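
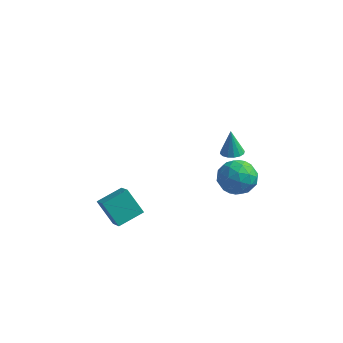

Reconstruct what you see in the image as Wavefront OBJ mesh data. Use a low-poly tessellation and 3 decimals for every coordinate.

v 1.537 0.734 -1.176
v 2.306 1.289 -1.721
v 2.734 0.271 0.041
v 3.503 0.826 -0.504
v 2.697 1.363 0.003
v 1.957 1.65 -0.75
v 3.083 -0.09 -0.93
v 2.343 0.197 -1.683
v 3.261 0.78 -1.569
v 3.022 1.678 -0.993
v 2.018 -0.118 -0.687
v 1.779 0.78 -0.111
v 1.816 1.052 -1.556
v 3.224 0.508 -0.124
v 2.75 0.824 0.173
v 3.202 1.15 -0.147
v 1.611 1.264 -0.985
v 2.063 1.59 -1.305
v 2.293 1.634 -0.292
v 2.977 -0.03 -0.375
v 3.429 0.296 -0.695
v 1.838 0.41 -1.533
v 2.29 0.736 -1.853
v 2.747 -0.074 -1.388
v 2.83 1.079 -1.787
v 3.534 0.807 -1.071
v 3.287 0.269 -1.322
v 2.852 0.437 -1.764
v 2.689 1.607 -1.448
v 3.393 1.335 -0.732
v 2.919 1.651 -0.435
v 2.484 1.819 -0.877
v 3.251 1.307 -1.359
v 1.647 0.225 -0.948
v 2.351 -0.047 -0.232
v 2.556 -0.259 -0.803
v 2.121 -0.091 -1.245
v 1.506 0.753 -0.609
v 2.21 0.481 0.107
v 2.188 1.123 0.084
v 1.753 1.291 -0.358
v 1.789 0.253 -0.321
v 2.996 -1.354 3.113
v 3.3 -0.851 3.063
v 2.804 -1.106 4.447
v 3.01 -0.774 3.007
v 2.716 -0.852 2.98
v 2.497 -1.065 2.988
v 2.412 -1.355 3.03
v 2.483 -1.645 3.094
v 2.692 -1.857 3.163
v 2.982 -1.934 3.219
v 3.276 -1.856 3.247
v 3.494 -1.643 3.239
v 3.58 -1.353 3.197
v 3.508 -1.063 3.133
v -2.824 -2.367 -3.731
v -3.83 -2.036 -2.586
v -1.968 -1.252 -3.303
v -2.974 -0.92 -2.158
v -2.106 -3.26 -2.842
v -3.112 -2.928 -1.697
v -1.25 -2.144 -2.414
v -2.256 -1.813 -1.269
f 1 38 17
f 38 12 41
f 17 41 6
f 38 41 17
f 1 17 13
f 17 6 18
f 13 18 2
f 17 18 13
f 1 13 22
f 13 2 23
f 22 23 8
f 13 23 22
f 1 22 34
f 22 8 37
f 34 37 11
f 22 37 34
f 1 34 38
f 34 11 42
f 38 42 12
f 34 42 38
f 2 18 29
f 18 6 32
f 29 32 10
f 18 32 29
f 6 41 19
f 41 12 40
f 19 40 5
f 41 40 19
f 12 42 39
f 42 11 35
f 39 35 3
f 42 35 39
f 11 37 36
f 37 8 24
f 36 24 7
f 37 24 36
f 8 23 28
f 23 2 25
f 28 25 9
f 23 25 28
f 4 30 16
f 30 10 31
f 16 31 5
f 30 31 16
f 4 16 14
f 16 5 15
f 14 15 3
f 16 15 14
f 4 14 21
f 14 3 20
f 21 20 7
f 14 20 21
f 4 21 26
f 21 7 27
f 26 27 9
f 21 27 26
f 4 26 30
f 26 9 33
f 30 33 10
f 26 33 30
f 5 31 19
f 31 10 32
f 19 32 6
f 31 32 19
f 3 15 39
f 15 5 40
f 39 40 12
f 15 40 39
f 7 20 36
f 20 3 35
f 36 35 11
f 20 35 36
f 9 27 28
f 27 7 24
f 28 24 8
f 27 24 28
f 10 33 29
f 33 9 25
f 29 25 2
f 33 25 29
f 44 43 46
f 44 46 45
f 46 43 47
f 46 47 45
f 47 43 48
f 47 48 45
f 48 43 49
f 48 49 45
f 49 43 50
f 49 50 45
f 50 43 51
f 50 51 45
f 51 43 52
f 51 52 45
f 52 43 53
f 52 53 45
f 53 43 54
f 53 54 45
f 54 43 55
f 54 55 45
f 55 43 56
f 55 56 45
f 56 43 44
f 56 44 45
f 58 60 57
f 61 58 57
f 57 60 59
f 59 61 57
f 58 64 60
f 62 58 61
f 62 64 58
f 60 64 59
f 63 61 59
f 59 64 63
f 63 62 61
f 64 62 63



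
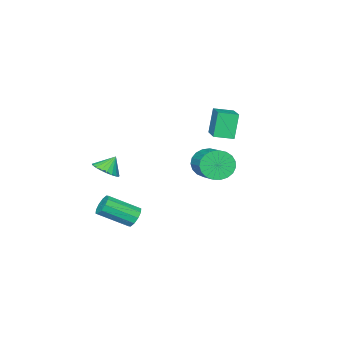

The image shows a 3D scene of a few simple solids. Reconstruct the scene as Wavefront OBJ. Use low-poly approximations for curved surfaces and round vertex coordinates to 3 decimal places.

v 3.364 -2.393 0.581
v 3.993 -2.751 1.063
v 2.776 -2.187 1.499
v 4.095 -2.405 1.051
v 4.072 -2.056 0.958
v 3.926 -1.766 0.799
v 3.682 -1.584 0.603
v 3.384 -1.542 0.402
v 3.082 -1.647 0.233
v 2.829 -1.881 0.124
v 2.668 -2.204 0.093
v 2.628 -2.559 0.147
v 2.715 -2.886 0.276
v 2.914 -3.127 0.458
v 3.191 -3.242 0.66
v 3.498 -3.21 0.849
v 3.781 -3.036 0.992
v 2.571 -0.967 -2.903
v 2.925 -1.111 -3.513
v 4.224 -2.338 -2.467
v 3.869 -2.193 -1.857
v 3.113 -0.754 -3.326
v 4.412 -1.98 -2.28
v 3.093 -0.477 -2.978
v 4.392 -1.703 -1.932
v 2.874 -0.388 -2.601
v 4.173 -1.614 -1.555
v 2.539 -0.52 -2.34
v 3.838 -1.746 -1.294
v 2.216 -0.822 -2.293
v 3.515 -2.049 -1.247
v 2.028 -1.18 -2.48
v 3.327 -2.406 -1.434
v 2.048 -1.457 -2.828
v 3.347 -2.683 -1.782
v 2.267 -1.546 -3.205
v 3.566 -2.772 -2.159
v 2.602 -1.414 -3.466
v 3.901 -2.64 -2.42
v -2.357 -0.046 -0.119
v -1.845 0.062 -1.018
v -0.852 1.674 -0.26
v -1.363 1.566 0.639
v -2.194 0.308 -1.084
v -1.201 1.92 -0.325
v -2.572 0.493 -0.982
v -1.579 2.105 -0.224
v -2.912 0.584 -0.732
v -1.919 2.197 0.027
v -3.157 0.567 -0.375
v -2.164 2.179 0.383
v -3.262 0.444 0.025
v -2.269 2.056 0.784
v -3.212 0.236 0.401
v -2.219 1.848 1.16
v -3.013 -0.021 0.687
v -2.02 1.591 1.446
v -2.701 -0.282 0.833
v -1.708 1.33 1.592
v -2.329 -0.503 0.815
v -1.336 1.11 1.573
v -1.962 -0.644 0.635
v -0.969 0.968 1.394
v -1.663 -0.682 0.324
v -0.67 0.93 1.083
v -1.484 -0.61 -0.063
v -0.491 1.002 0.696
v -1.456 -0.441 -0.46
v -0.463 1.172 0.299
v -1.584 -0.203 -0.798
v -0.591 1.409 -0.039
v -3.442 -1.078 1.603
v -4.007 -1.26 3.249
v -4.304 -0.285 1.395
v -4.869 -0.467 3.041
v -2.151 0.487 2.219
v -2.716 0.305 3.865
v -3.013 1.28 2.011
v -3.578 1.098 3.657
f 2 1 4
f 2 4 3
f 4 1 5
f 4 5 3
f 5 1 6
f 5 6 3
f 6 1 7
f 6 7 3
f 7 1 8
f 7 8 3
f 8 1 9
f 8 9 3
f 9 1 10
f 9 10 3
f 10 1 11
f 10 11 3
f 11 1 12
f 11 12 3
f 12 1 13
f 12 13 3
f 13 1 14
f 13 14 3
f 14 1 15
f 14 15 3
f 15 1 16
f 15 16 3
f 16 1 17
f 16 17 3
f 17 1 2
f 17 2 3
f 19 18 22
f 19 22 20
f 20 22 23
f 20 23 21
f 22 18 24
f 22 24 23
f 23 24 25
f 23 25 21
f 24 18 26
f 24 26 25
f 25 26 27
f 25 27 21
f 26 18 28
f 26 28 27
f 27 28 29
f 27 29 21
f 28 18 30
f 28 30 29
f 29 30 31
f 29 31 21
f 30 18 32
f 30 32 31
f 31 32 33
f 31 33 21
f 32 18 34
f 32 34 33
f 33 34 35
f 33 35 21
f 34 18 36
f 34 36 35
f 35 36 37
f 35 37 21
f 36 18 38
f 36 38 37
f 37 38 39
f 37 39 21
f 38 18 19
f 38 19 39
f 39 19 20
f 39 20 21
f 41 40 44
f 41 44 42
f 42 44 45
f 42 45 43
f 44 40 46
f 44 46 45
f 45 46 47
f 45 47 43
f 46 40 48
f 46 48 47
f 47 48 49
f 47 49 43
f 48 40 50
f 48 50 49
f 49 50 51
f 49 51 43
f 50 40 52
f 50 52 51
f 51 52 53
f 51 53 43
f 52 40 54
f 52 54 53
f 53 54 55
f 53 55 43
f 54 40 56
f 54 56 55
f 55 56 57
f 55 57 43
f 56 40 58
f 56 58 57
f 57 58 59
f 57 59 43
f 58 40 60
f 58 60 59
f 59 60 61
f 59 61 43
f 60 40 62
f 60 62 61
f 61 62 63
f 61 63 43
f 62 40 64
f 62 64 63
f 63 64 65
f 63 65 43
f 64 40 66
f 64 66 65
f 65 66 67
f 65 67 43
f 66 40 68
f 66 68 67
f 67 68 69
f 67 69 43
f 68 40 70
f 68 70 69
f 69 70 71
f 69 71 43
f 70 40 41
f 70 41 71
f 71 41 42
f 71 42 43
f 73 75 72
f 76 73 72
f 72 75 74
f 74 76 72
f 73 79 75
f 77 73 76
f 77 79 73
f 75 79 74
f 78 76 74
f 74 79 78
f 78 77 76
f 79 77 78



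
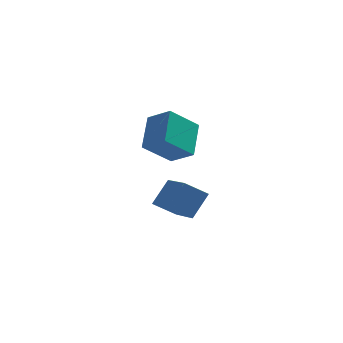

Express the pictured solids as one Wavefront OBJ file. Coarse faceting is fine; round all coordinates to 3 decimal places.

v -2.005 -1.845 -3.471
v -2.93 -1.961 -2.831
v -2.653 -0.237 -4.115
v -3.577 -0.352 -3.476
v -1.403 -1.208 -2.484
v -2.327 -1.323 -1.845
v -2.05 0.401 -3.129
v -2.975 0.285 -2.489
v -3.872 -2.602 0.651
v -3.022 -3.147 1.243
v -3.697 -1.292 1.605
v -2.848 -1.837 2.197
v -2.812 -2.023 -0.337
v -1.963 -2.568 0.255
v -2.638 -0.713 0.617
v -1.788 -1.258 1.209
f 2 4 1
f 5 2 1
f 1 4 3
f 3 5 1
f 2 8 4
f 6 2 5
f 6 8 2
f 4 8 3
f 7 5 3
f 3 8 7
f 7 6 5
f 8 6 7
f 10 12 9
f 13 10 9
f 9 12 11
f 11 13 9
f 10 16 12
f 14 10 13
f 14 16 10
f 12 16 11
f 15 13 11
f 11 16 15
f 15 14 13
f 16 14 15



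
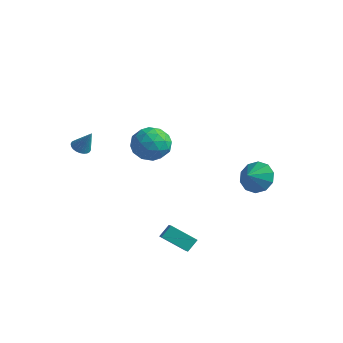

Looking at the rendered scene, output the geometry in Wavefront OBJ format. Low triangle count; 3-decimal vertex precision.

v 2.018 -2.062 -4.01
v 0.729 -2.688 -3.154
v 2.109 -1.41 -3.397
v 0.819 -2.036 -2.54
v 3.041 -3.004 -3.16
v 1.751 -3.63 -2.303
v 3.131 -2.352 -2.546
v 1.842 -2.978 -1.69
v -3.95 -3.765 2.408
v -3.472 -3.579 2.117
v -3.27 -3.595 3.632
v -3.584 -3.381 2.151
v -3.751 -3.241 2.225
v -3.949 -3.181 2.326
v -4.147 -3.21 2.44
v -4.315 -3.323 2.549
v -4.427 -3.504 2.637
v -4.467 -3.725 2.69
v -4.428 -3.951 2.7
v -4.316 -4.15 2.666
v -4.149 -4.29 2.592
v -3.951 -4.35 2.491
v -3.753 -4.321 2.377
v -3.585 -4.207 2.267
v -3.473 -4.027 2.18
v -3.433 -3.806 2.127
v 1.755 4.149 -1.21
v 2.854 4.208 -1.212
v 1.805 3.251 -0.63
v 2.626 4.547 -0.668
v 2.066 4.734 -0.331
v 1.387 4.697 -0.33
v 0.849 4.451 -0.665
v 0.657 4.09 -1.208
v 0.884 3.751 -1.752
v 1.445 3.564 -2.088
v 2.123 3.601 -2.09
v 2.662 3.847 -1.755
v -0.492 -1.747 3.559
v 0.523 -1.693 4.132
v -0.263 -3.607 3.328
v 0.752 -3.553 3.901
v -0.25 -3.382 4.473
v -0.392 -2.232 4.616
v 0.652 -3.068 2.844
v 0.51 -1.918 2.987
v 1.23 -2.51 3.69
v 0.673 -2.703 4.697
v -0.413 -2.597 2.763
v -0.97 -2.79 3.77
v -0.005 -1.557 3.866
v 0.265 -3.743 3.594
v -0.325 -3.643 3.93
v 0.272 -3.611 4.267
v -0.543 -1.873 4.15
v 0.054 -1.842 4.487
v -0.4 -2.834 4.688
v 0.206 -3.458 2.973
v 0.803 -3.427 3.31
v -0.012 -1.689 3.193
v 0.585 -1.657 3.53
v 0.66 -2.466 2.772
v 1.008 -2.005 3.943
v 1.143 -3.098 3.807
v 1.084 -2.813 3.186
v 1 -2.137 3.27
v 0.68 -2.119 4.535
v 0.815 -3.212 4.399
v 0.225 -3.111 4.735
v 0.142 -2.436 4.819
v 1.096 -2.599 4.275
v -0.555 -2.088 3.061
v -0.42 -3.181 2.925
v 0.118 -2.864 2.641
v 0.035 -2.189 2.725
v -0.883 -2.202 3.653
v -0.748 -3.295 3.517
v -0.74 -3.163 4.19
v -0.824 -2.487 4.274
v -0.836 -2.701 3.185
f 2 4 1
f 5 2 1
f 1 4 3
f 3 5 1
f 2 8 4
f 6 2 5
f 6 8 2
f 4 8 3
f 7 5 3
f 3 8 7
f 7 6 5
f 8 6 7
f 10 9 12
f 10 12 11
f 12 9 13
f 12 13 11
f 13 9 14
f 13 14 11
f 14 9 15
f 14 15 11
f 15 9 16
f 15 16 11
f 16 9 17
f 16 17 11
f 17 9 18
f 17 18 11
f 18 9 19
f 18 19 11
f 19 9 20
f 19 20 11
f 20 9 21
f 20 21 11
f 21 9 22
f 21 22 11
f 22 9 23
f 22 23 11
f 23 9 24
f 23 24 11
f 24 9 25
f 24 25 11
f 25 9 26
f 25 26 11
f 26 9 10
f 26 10 11
f 28 27 30
f 28 30 29
f 30 27 31
f 30 31 29
f 31 27 32
f 31 32 29
f 32 27 33
f 32 33 29
f 33 27 34
f 33 34 29
f 34 27 35
f 34 35 29
f 35 27 36
f 35 36 29
f 36 27 37
f 36 37 29
f 37 27 38
f 37 38 29
f 38 27 28
f 38 28 29
f 39 76 55
f 76 50 79
f 55 79 44
f 76 79 55
f 39 55 51
f 55 44 56
f 51 56 40
f 55 56 51
f 39 51 60
f 51 40 61
f 60 61 46
f 51 61 60
f 39 60 72
f 60 46 75
f 72 75 49
f 60 75 72
f 39 72 76
f 72 49 80
f 76 80 50
f 72 80 76
f 40 56 67
f 56 44 70
f 67 70 48
f 56 70 67
f 44 79 57
f 79 50 78
f 57 78 43
f 79 78 57
f 50 80 77
f 80 49 73
f 77 73 41
f 80 73 77
f 49 75 74
f 75 46 62
f 74 62 45
f 75 62 74
f 46 61 66
f 61 40 63
f 66 63 47
f 61 63 66
f 42 68 54
f 68 48 69
f 54 69 43
f 68 69 54
f 42 54 52
f 54 43 53
f 52 53 41
f 54 53 52
f 42 52 59
f 52 41 58
f 59 58 45
f 52 58 59
f 42 59 64
f 59 45 65
f 64 65 47
f 59 65 64
f 42 64 68
f 64 47 71
f 68 71 48
f 64 71 68
f 43 69 57
f 69 48 70
f 57 70 44
f 69 70 57
f 41 53 77
f 53 43 78
f 77 78 50
f 53 78 77
f 45 58 74
f 58 41 73
f 74 73 49
f 58 73 74
f 47 65 66
f 65 45 62
f 66 62 46
f 65 62 66
f 48 71 67
f 71 47 63
f 67 63 40
f 71 63 67



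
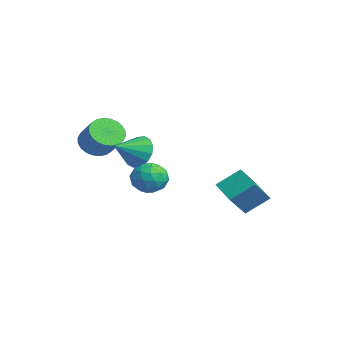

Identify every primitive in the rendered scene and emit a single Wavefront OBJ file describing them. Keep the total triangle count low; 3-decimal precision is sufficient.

v 1.034 2.212 -1.874
v 1.209 3.425 -0.959
v 0.324 3.298 -3.179
v 0.499 4.511 -2.264
v 2.361 2.429 -2.416
v 2.536 3.642 -1.501
v 1.651 3.515 -3.721
v 1.826 4.728 -2.806
v -0.36 -1.185 0.212
v 0.343 -1.311 -0.502
v 0.08 -2.555 0.888
v 0.584 -1.046 -0.121
v 0.571 -0.818 0.35
v 0.309 -0.688 0.783
v -0.132 -0.692 1.063
v -0.634 -0.827 1.116
v -1.063 -1.058 0.926
v -1.303 -1.324 0.545
v -1.291 -1.552 0.074
v -1.029 -1.681 -0.359
v -0.588 -1.678 -0.639
v -0.085 -1.543 -0.692
v 2.105 -0.899 -0.18
v 2.675 -0.889 -0.961
v 2.545 -2.371 0.121
v 3.115 -2.361 -0.66
v 3.338 -1.818 0.109
v 3.067 -0.909 -0.077
v 2.153 -2.351 -0.763
v 1.882 -1.442 -0.949
v 2.705 -1.786 -1.322
v 3.438 -1.457 -0.782
v 1.782 -1.803 -0.058
v 2.515 -1.474 0.482
v 2.352 -0.765 -0.597
v 2.868 -2.495 -0.243
v 3 -2.176 0.209
v 3.335 -2.17 -0.25
v 2.582 -0.777 -0.078
v 2.917 -0.771 -0.537
v 3.307 -1.317 0.093
v 2.303 -2.489 -0.303
v 2.638 -2.483 -0.762
v 1.885 -1.09 -0.59
v 2.22 -1.084 -1.049
v 1.913 -1.943 -0.933
v 2.704 -1.286 -1.268
v 2.963 -2.151 -1.091
v 2.398 -2.146 -1.152
v 2.238 -1.611 -1.261
v 3.135 -1.093 -0.951
v 3.393 -1.958 -0.774
v 3.525 -1.639 -0.322
v 3.365 -1.104 -0.431
v 3.153 -1.62 -1.163
v 1.827 -1.302 -0.066
v 2.085 -2.167 0.111
v 1.855 -2.156 -0.409
v 1.695 -1.621 -0.518
v 2.257 -1.109 0.251
v 2.516 -1.974 0.428
v 2.982 -1.649 0.421
v 2.822 -1.114 0.312
v 2.067 -1.64 0.323
v -3.926 -2.266 -0.179
v -3.374 -1.888 -0.881
v -2.201 -1.636 0.178
v -2.754 -2.014 0.879
v -3.554 -1.58 -0.755
v -2.381 -1.328 0.304
v -3.791 -1.376 -0.541
v -2.618 -1.124 0.518
v -4.048 -1.308 -0.272
v -2.875 -1.056 0.787
v -4.287 -1.386 0.011
v -3.114 -1.134 1.07
v -4.471 -1.597 0.265
v -3.298 -1.346 1.324
v -4.572 -1.911 0.451
v -3.399 -1.659 1.51
v -4.575 -2.278 0.542
v -3.402 -2.027 1.601
v -4.479 -2.644 0.522
v -3.306 -2.392 1.581
v -4.299 -2.952 0.396
v -3.126 -2.7 1.455
v -4.062 -3.156 0.182
v -2.889 -2.904 1.241
v -3.805 -3.224 -0.087
v -2.632 -2.972 0.972
v -3.566 -3.146 -0.37
v -2.393 -2.894 0.689
v -3.382 -2.934 -0.624
v -2.209 -2.683 0.435
v -3.281 -2.621 -0.81
v -2.108 -2.369 0.249
v -3.278 -2.253 -0.901
v -2.105 -2.002 0.158
f 2 4 1
f 5 2 1
f 1 4 3
f 3 5 1
f 2 8 4
f 6 2 5
f 6 8 2
f 4 8 3
f 7 5 3
f 3 8 7
f 7 6 5
f 8 6 7
f 10 9 12
f 10 12 11
f 12 9 13
f 12 13 11
f 13 9 14
f 13 14 11
f 14 9 15
f 14 15 11
f 15 9 16
f 15 16 11
f 16 9 17
f 16 17 11
f 17 9 18
f 17 18 11
f 18 9 19
f 18 19 11
f 19 9 20
f 19 20 11
f 20 9 21
f 20 21 11
f 21 9 22
f 21 22 11
f 22 9 10
f 22 10 11
f 23 60 39
f 60 34 63
f 39 63 28
f 60 63 39
f 23 39 35
f 39 28 40
f 35 40 24
f 39 40 35
f 23 35 44
f 35 24 45
f 44 45 30
f 35 45 44
f 23 44 56
f 44 30 59
f 56 59 33
f 44 59 56
f 23 56 60
f 56 33 64
f 60 64 34
f 56 64 60
f 24 40 51
f 40 28 54
f 51 54 32
f 40 54 51
f 28 63 41
f 63 34 62
f 41 62 27
f 63 62 41
f 34 64 61
f 64 33 57
f 61 57 25
f 64 57 61
f 33 59 58
f 59 30 46
f 58 46 29
f 59 46 58
f 30 45 50
f 45 24 47
f 50 47 31
f 45 47 50
f 26 52 38
f 52 32 53
f 38 53 27
f 52 53 38
f 26 38 36
f 38 27 37
f 36 37 25
f 38 37 36
f 26 36 43
f 36 25 42
f 43 42 29
f 36 42 43
f 26 43 48
f 43 29 49
f 48 49 31
f 43 49 48
f 26 48 52
f 48 31 55
f 52 55 32
f 48 55 52
f 27 53 41
f 53 32 54
f 41 54 28
f 53 54 41
f 25 37 61
f 37 27 62
f 61 62 34
f 37 62 61
f 29 42 58
f 42 25 57
f 58 57 33
f 42 57 58
f 31 49 50
f 49 29 46
f 50 46 30
f 49 46 50
f 32 55 51
f 55 31 47
f 51 47 24
f 55 47 51
f 66 65 69
f 66 69 67
f 67 69 70
f 67 70 68
f 69 65 71
f 69 71 70
f 70 71 72
f 70 72 68
f 71 65 73
f 71 73 72
f 72 73 74
f 72 74 68
f 73 65 75
f 73 75 74
f 74 75 76
f 74 76 68
f 75 65 77
f 75 77 76
f 76 77 78
f 76 78 68
f 77 65 79
f 77 79 78
f 78 79 80
f 78 80 68
f 79 65 81
f 79 81 80
f 80 81 82
f 80 82 68
f 81 65 83
f 81 83 82
f 82 83 84
f 82 84 68
f 83 65 85
f 83 85 84
f 84 85 86
f 84 86 68
f 85 65 87
f 85 87 86
f 86 87 88
f 86 88 68
f 87 65 89
f 87 89 88
f 88 89 90
f 88 90 68
f 89 65 91
f 89 91 90
f 90 91 92
f 90 92 68
f 91 65 93
f 91 93 92
f 92 93 94
f 92 94 68
f 93 65 95
f 93 95 94
f 94 95 96
f 94 96 68
f 95 65 97
f 95 97 96
f 96 97 98
f 96 98 68
f 97 65 66
f 97 66 98
f 98 66 67
f 98 67 68



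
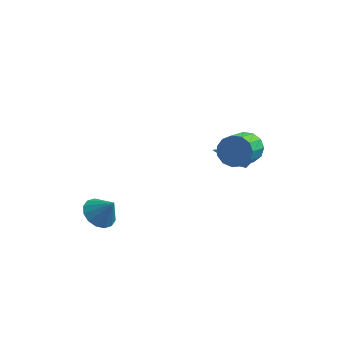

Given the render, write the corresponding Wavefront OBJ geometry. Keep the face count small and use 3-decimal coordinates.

v 3.32 2.553 -1.644
v 3.774 2.302 -1.048
v 1.72 1.727 -0.776
v 3.544 2.852 -0.948
v 3.183 3.227 -1.255
v 2.903 3.208 -1.791
v 2.867 2.805 -2.24
v 3.097 2.255 -2.341
v 3.458 1.879 -2.033
v 3.738 1.899 -1.497
v 3.528 1.331 0.186
v 4.039 0.823 -0.417
v 3.764 -0.839 0.751
v 3.252 -0.331 1.354
v 4.379 1.017 -0.06
v 4.104 -0.645 1.108
v 4.448 1.311 0.375
v 4.173 -0.351 1.543
v 4.225 1.612 0.75
v 3.95 -0.05 1.918
v 3.781 1.823 0.946
v 3.505 0.161 2.114
v 3.256 1.878 0.9
v 2.981 0.216 2.068
v 2.817 1.759 0.628
v 2.542 0.097 1.796
v 2.604 1.505 0.215
v 2.329 -0.157 1.384
v 2.684 1.195 -0.207
v 2.409 -0.467 0.962
v 3.032 0.928 -0.504
v 2.757 -0.734 0.664
v 3.537 0.789 -0.582
v 3.262 -0.873 0.586
v -3.224 -2.297 -3.322
v -2.43 -2.174 -3.865
v -2.416 -2.383 -2.158
v -2.571 -1.71 -3.733
v -2.886 -1.404 -3.491
v -3.292 -1.337 -3.203
v -3.681 -1.527 -2.948
v -3.946 -1.923 -2.793
v -4.019 -2.42 -2.779
v -3.878 -2.884 -2.911
v -3.563 -3.19 -3.153
v -3.156 -3.257 -3.44
v -2.768 -3.067 -3.696
v -2.502 -2.67 -3.851
f 2 1 4
f 2 4 3
f 4 1 5
f 4 5 3
f 5 1 6
f 5 6 3
f 6 1 7
f 6 7 3
f 7 1 8
f 7 8 3
f 8 1 9
f 8 9 3
f 9 1 10
f 9 10 3
f 10 1 2
f 10 2 3
f 12 11 15
f 12 15 13
f 13 15 16
f 13 16 14
f 15 11 17
f 15 17 16
f 16 17 18
f 16 18 14
f 17 11 19
f 17 19 18
f 18 19 20
f 18 20 14
f 19 11 21
f 19 21 20
f 20 21 22
f 20 22 14
f 21 11 23
f 21 23 22
f 22 23 24
f 22 24 14
f 23 11 25
f 23 25 24
f 24 25 26
f 24 26 14
f 25 11 27
f 25 27 26
f 26 27 28
f 26 28 14
f 27 11 29
f 27 29 28
f 28 29 30
f 28 30 14
f 29 11 31
f 29 31 30
f 30 31 32
f 30 32 14
f 31 11 33
f 31 33 32
f 32 33 34
f 32 34 14
f 33 11 12
f 33 12 34
f 34 12 13
f 34 13 14
f 36 35 38
f 36 38 37
f 38 35 39
f 38 39 37
f 39 35 40
f 39 40 37
f 40 35 41
f 40 41 37
f 41 35 42
f 41 42 37
f 42 35 43
f 42 43 37
f 43 35 44
f 43 44 37
f 44 35 45
f 44 45 37
f 45 35 46
f 45 46 37
f 46 35 47
f 46 47 37
f 47 35 48
f 47 48 37
f 48 35 36
f 48 36 37



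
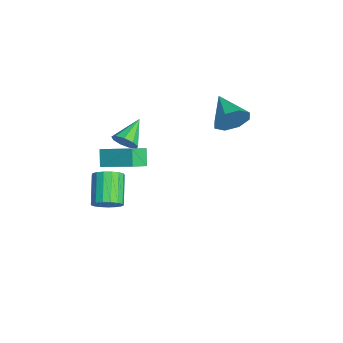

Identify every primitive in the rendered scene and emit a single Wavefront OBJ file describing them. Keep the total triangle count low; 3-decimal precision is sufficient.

v -2.539 3.327 1.17
v -2.148 2.856 2.047
v -4.401 2.973 1.81
v -2.266 3.66 2.15
v -2.544 4.269 1.678
v -2.819 4.327 0.909
v -2.931 3.799 0.293
v -2.813 2.995 0.19
v -2.535 2.386 0.662
v -2.259 2.328 1.431
v -2.116 -2.461 0.532
v -1.709 -2.541 1.192
v -3.284 -1.499 1.368
v -1.543 -2.109 0.927
v -1.645 -1.842 0.476
v -1.967 -1.865 0.052
v -2.359 -2.166 -0.148
v -2.637 -2.606 -0.03
v -2.671 -2.978 0.351
v -2.445 -3.109 0.816
v -2.065 -2.936 1.149
v -1.864 -3.492 -4.288
v -1.378 -3.79 -3.618
v -2.911 -3.507 -2.381
v -3.396 -3.208 -3.052
v -1.303 -3.376 -3.62
v -2.836 -3.092 -2.383
v -1.356 -2.988 -3.775
v -2.889 -2.705 -2.538
v -1.526 -2.715 -4.048
v -3.059 -2.432 -2.811
v -1.773 -2.621 -4.376
v -3.306 -2.337 -3.139
v -2.041 -2.725 -4.684
v -3.574 -2.442 -3.447
v -2.268 -3.006 -4.901
v -3.801 -2.723 -3.664
v -2.402 -3.398 -4.978
v -3.935 -3.114 -3.741
v -2.413 -3.811 -4.897
v -3.946 -3.528 -3.66
v -2.298 -4.151 -4.677
v -3.831 -3.868 -3.44
v -2.084 -4.34 -4.367
v -3.617 -4.057 -3.13
v -1.819 -4.335 -4.04
v -3.352 -4.051 -2.803
v -1.564 -4.136 -3.77
v -3.097 -3.853 -2.533
v 1.315 -4.211 2.964
v 2.477 -2.747 3.73
v 0.686 -3.404 2.377
v 1.848 -1.94 3.143
v 1.972 -4.3 2.137
v 3.134 -2.836 2.903
v 1.343 -3.493 1.55
v 2.505 -2.029 2.316
f 2 1 4
f 2 4 3
f 4 1 5
f 4 5 3
f 5 1 6
f 5 6 3
f 6 1 7
f 6 7 3
f 7 1 8
f 7 8 3
f 8 1 9
f 8 9 3
f 9 1 10
f 9 10 3
f 10 1 2
f 10 2 3
f 12 11 14
f 12 14 13
f 14 11 15
f 14 15 13
f 15 11 16
f 15 16 13
f 16 11 17
f 16 17 13
f 17 11 18
f 17 18 13
f 18 11 19
f 18 19 13
f 19 11 20
f 19 20 13
f 20 11 21
f 20 21 13
f 21 11 12
f 21 12 13
f 23 22 26
f 23 26 24
f 24 26 27
f 24 27 25
f 26 22 28
f 26 28 27
f 27 28 29
f 27 29 25
f 28 22 30
f 28 30 29
f 29 30 31
f 29 31 25
f 30 22 32
f 30 32 31
f 31 32 33
f 31 33 25
f 32 22 34
f 32 34 33
f 33 34 35
f 33 35 25
f 34 22 36
f 34 36 35
f 35 36 37
f 35 37 25
f 36 22 38
f 36 38 37
f 37 38 39
f 37 39 25
f 38 22 40
f 38 40 39
f 39 40 41
f 39 41 25
f 40 22 42
f 40 42 41
f 41 42 43
f 41 43 25
f 42 22 44
f 42 44 43
f 43 44 45
f 43 45 25
f 44 22 46
f 44 46 45
f 45 46 47
f 45 47 25
f 46 22 48
f 46 48 47
f 47 48 49
f 47 49 25
f 48 22 23
f 48 23 49
f 49 23 24
f 49 24 25
f 51 53 50
f 54 51 50
f 50 53 52
f 52 54 50
f 51 57 53
f 55 51 54
f 55 57 51
f 53 57 52
f 56 54 52
f 52 57 56
f 56 55 54
f 57 55 56



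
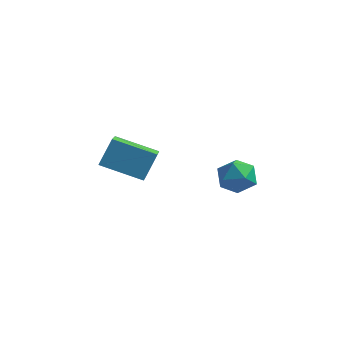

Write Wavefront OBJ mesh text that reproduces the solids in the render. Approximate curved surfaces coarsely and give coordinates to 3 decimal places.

v -3.903 -3.508 2.343
v -3.364 -5.008 3.242
v -3.626 -2.72 3.491
v -3.087 -4.22 4.39
v -2.013 -3.22 1.69
v -1.474 -4.72 2.589
v -1.736 -2.432 2.838
v -1.197 -3.932 3.737
v 1.875 -2.846 3.51
v 2.747 -3.177 3.593
v 1.573 -3.903 2.467
v 2.445 -4.234 2.55
v 1.836 -4.338 3.253
v 2.022 -3.685 3.897
v 2.298 -3.395 2.163
v 2.484 -2.742 2.807
v 3.008 -3.516 2.76
v 2.722 -4.099 3.434
v 1.598 -2.981 2.626
v 1.312 -3.564 3.3
f 2 4 1
f 5 2 1
f 1 4 3
f 3 5 1
f 2 8 4
f 6 2 5
f 6 8 2
f 4 8 3
f 7 5 3
f 3 8 7
f 7 6 5
f 8 6 7
f 9 20 14
f 9 14 10
f 9 10 16
f 9 16 19
f 9 19 20
f 10 14 18
f 14 20 13
f 20 19 11
f 19 16 15
f 16 10 17
f 12 18 13
f 12 13 11
f 12 11 15
f 12 15 17
f 12 17 18
f 13 18 14
f 11 13 20
f 15 11 19
f 17 15 16
f 18 17 10



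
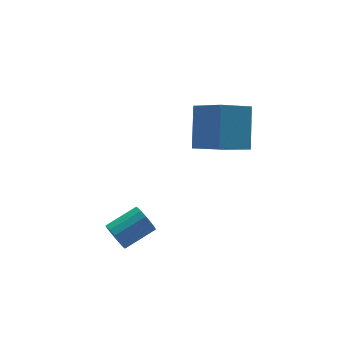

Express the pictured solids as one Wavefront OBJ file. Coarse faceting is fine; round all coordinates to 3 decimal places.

v -2.5 -1.565 -2.765
v -2.286 -1.849 -3.298
v -0.926 -1.818 -2.767
v -1.14 -1.535 -2.235
v -2.268 -1.524 -3.361
v -0.909 -1.494 -2.83
v -2.313 -1.21 -3.264
v -0.953 -1.18 -2.733
v -2.408 -0.992 -3.034
v -1.048 -0.961 -2.503
v -2.527 -0.927 -2.732
v -1.168 -0.896 -2.201
v -2.639 -1.033 -2.439
v -1.28 -1.002 -1.908
v -2.714 -1.282 -2.233
v -1.354 -1.251 -1.702
v -2.731 -1.606 -2.17
v -1.372 -1.576 -1.639
v -2.687 -1.92 -2.267
v -1.327 -1.89 -1.736
v -2.592 -2.139 -2.497
v -1.232 -2.108 -1.966
v -2.472 -2.204 -2.799
v -1.113 -2.173 -2.268
v -2.36 -2.098 -3.092
v -1.001 -2.067 -2.561
v 3.039 -2.299 0.8
v 1.693 -2.216 1.41
v 2.669 -0.835 -0.216
v 1.323 -0.752 0.394
v 3.757 -1.128 2.226
v 2.411 -1.045 2.836
v 3.387 0.336 1.21
v 2.041 0.419 1.82
f 2 1 5
f 2 5 3
f 3 5 6
f 3 6 4
f 5 1 7
f 5 7 6
f 6 7 8
f 6 8 4
f 7 1 9
f 7 9 8
f 8 9 10
f 8 10 4
f 9 1 11
f 9 11 10
f 10 11 12
f 10 12 4
f 11 1 13
f 11 13 12
f 12 13 14
f 12 14 4
f 13 1 15
f 13 15 14
f 14 15 16
f 14 16 4
f 15 1 17
f 15 17 16
f 16 17 18
f 16 18 4
f 17 1 19
f 17 19 18
f 18 19 20
f 18 20 4
f 19 1 21
f 19 21 20
f 20 21 22
f 20 22 4
f 21 1 23
f 21 23 22
f 22 23 24
f 22 24 4
f 23 1 25
f 23 25 24
f 24 25 26
f 24 26 4
f 25 1 2
f 25 2 26
f 26 2 3
f 26 3 4
f 28 30 27
f 31 28 27
f 27 30 29
f 29 31 27
f 28 34 30
f 32 28 31
f 32 34 28
f 30 34 29
f 33 31 29
f 29 34 33
f 33 32 31
f 34 32 33



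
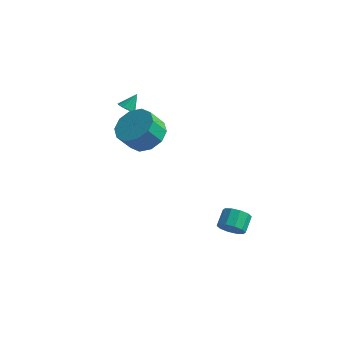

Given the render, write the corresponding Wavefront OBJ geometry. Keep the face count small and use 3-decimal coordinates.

v -1.526 1.894 2.488
v -0.813 1.103 2.254
v -1.181 0.475 3.259
v -1.894 1.266 3.492
v -0.504 1.553 2.649
v -0.871 0.925 3.653
v -0.585 2.133 2.981
v -0.952 1.505 3.986
v -1.025 2.622 3.126
v -1.392 1.994 4.13
v -1.657 2.832 3.027
v -2.024 2.205 4.031
v -2.239 2.685 2.721
v -2.607 2.057 3.726
v -2.549 2.235 2.327
v -2.916 1.607 3.331
v -2.468 1.655 1.994
v -2.835 1.027 2.999
v -2.028 1.166 1.85
v -2.395 0.538 2.854
v -1.396 0.955 1.949
v -1.763 0.328 2.953
v 3.281 1.654 -2.339
v 3.76 2.002 -2.749
v 3.617 2.833 -2.212
v 3.139 2.486 -1.801
v 3.358 2.052 -2.934
v 3.215 2.883 -2.397
v 2.927 1.95 -2.891
v 2.784 2.782 -2.354
v 2.631 1.736 -2.637
v 2.489 2.567 -2.1
v 2.584 1.49 -2.269
v 2.441 2.321 -1.732
v 2.803 1.307 -1.928
v 2.66 2.138 -1.391
v 3.205 1.257 -1.743
v 3.062 2.088 -1.206
v 3.636 1.358 -1.786
v 3.493 2.19 -1.249
v 3.931 1.573 -2.04
v 3.789 2.404 -1.503
v 3.979 1.819 -2.408
v 3.836 2.65 -1.871
v -3.581 3.277 2.851
v -3.115 3.07 2.868
v -3.339 3.883 3.609
v -3.098 3.292 2.686
v -3.235 3.509 2.556
v -3.481 3.652 2.52
v -3.759 3.677 2.589
v -3.98 3.575 2.741
v -4.075 3.378 2.928
v -4.012 3.149 3.09
v -3.813 2.961 3.177
v -3.54 2.874 3.16
v -3.28 2.914 3.045
f 2 1 5
f 2 5 3
f 3 5 6
f 3 6 4
f 5 1 7
f 5 7 6
f 6 7 8
f 6 8 4
f 7 1 9
f 7 9 8
f 8 9 10
f 8 10 4
f 9 1 11
f 9 11 10
f 10 11 12
f 10 12 4
f 11 1 13
f 11 13 12
f 12 13 14
f 12 14 4
f 13 1 15
f 13 15 14
f 14 15 16
f 14 16 4
f 15 1 17
f 15 17 16
f 16 17 18
f 16 18 4
f 17 1 19
f 17 19 18
f 18 19 20
f 18 20 4
f 19 1 21
f 19 21 20
f 20 21 22
f 20 22 4
f 21 1 2
f 21 2 22
f 22 2 3
f 22 3 4
f 24 23 27
f 24 27 25
f 25 27 28
f 25 28 26
f 27 23 29
f 27 29 28
f 28 29 30
f 28 30 26
f 29 23 31
f 29 31 30
f 30 31 32
f 30 32 26
f 31 23 33
f 31 33 32
f 32 33 34
f 32 34 26
f 33 23 35
f 33 35 34
f 34 35 36
f 34 36 26
f 35 23 37
f 35 37 36
f 36 37 38
f 36 38 26
f 37 23 39
f 37 39 38
f 38 39 40
f 38 40 26
f 39 23 41
f 39 41 40
f 40 41 42
f 40 42 26
f 41 23 43
f 41 43 42
f 42 43 44
f 42 44 26
f 43 23 24
f 43 24 44
f 44 24 25
f 44 25 26
f 46 45 48
f 46 48 47
f 48 45 49
f 48 49 47
f 49 45 50
f 49 50 47
f 50 45 51
f 50 51 47
f 51 45 52
f 51 52 47
f 52 45 53
f 52 53 47
f 53 45 54
f 53 54 47
f 54 45 55
f 54 55 47
f 55 45 56
f 55 56 47
f 56 45 57
f 56 57 47
f 57 45 46
f 57 46 47



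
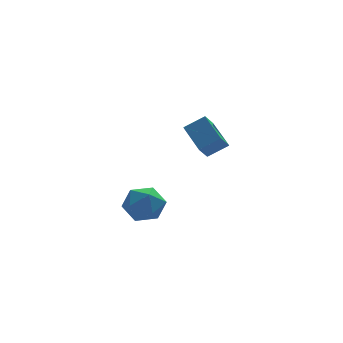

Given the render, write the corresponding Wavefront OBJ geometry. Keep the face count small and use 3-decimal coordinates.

v -0.011 2.421 -1.044
v -0.33 3.986 -0.304
v 0.477 2.839 -1.717
v 0.158 4.403 -0.977
v 0.962 2.317 -0.403
v 0.643 3.881 0.337
v 1.45 2.734 -1.076
v 1.131 4.299 -0.336
v -3.63 -0.934 -1.775
v -2.767 -1.318 -2.13
v -4.233 -2.442 -1.61
v -3.37 -2.826 -1.965
v -3.39 -2.382 -1.059
v -3.016 -1.45 -1.161
v -3.984 -2.31 -2.579
v -3.61 -1.378 -2.681
v -2.985 -2.169 -2.627
v -2.618 -2.213 -1.688
v -4.382 -1.547 -2.052
v -4.015 -1.591 -1.113
f 2 4 1
f 5 2 1
f 1 4 3
f 3 5 1
f 2 8 4
f 6 2 5
f 6 8 2
f 4 8 3
f 7 5 3
f 3 8 7
f 7 6 5
f 8 6 7
f 9 20 14
f 9 14 10
f 9 10 16
f 9 16 19
f 9 19 20
f 10 14 18
f 14 20 13
f 20 19 11
f 19 16 15
f 16 10 17
f 12 18 13
f 12 13 11
f 12 11 15
f 12 15 17
f 12 17 18
f 13 18 14
f 11 13 20
f 15 11 19
f 17 15 16
f 18 17 10



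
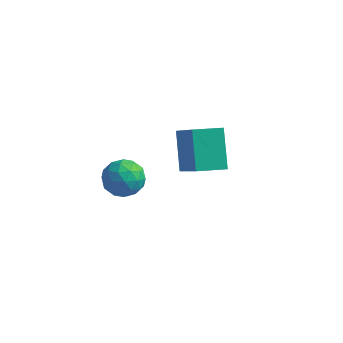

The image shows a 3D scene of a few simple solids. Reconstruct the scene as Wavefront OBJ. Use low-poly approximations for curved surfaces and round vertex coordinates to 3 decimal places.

v 1.768 1.272 0.3
v 2.105 0.747 0.689
v 1.055 0.453 -0.189
v 1.392 -0.072 0.2
v 0.968 0.424 0.541
v 1.409 0.93 0.843
v 1.751 0.27 -0.343
v 2.192 0.776 -0.041
v 2.094 0.127 0.292
v 1.611 0.222 0.839
v 1.549 0.978 -0.339
v 1.066 1.073 0.208
v 1.999 1.081 0.537
v 1.161 0.119 -0.037
v 0.912 0.41 0.163
v 1.11 0.101 0.392
v 1.59 1.189 0.628
v 1.788 0.88 0.857
v 1.12 0.69 0.77
v 1.372 0.32 -0.357
v 1.57 0.011 -0.128
v 2.05 1.099 0.108
v 2.248 0.79 0.337
v 2.04 0.51 -0.27
v 2.191 0.408 0.533
v 1.772 -0.073 0.246
v 1.983 0.128 -0.074
v 2.242 0.426 0.104
v 1.907 0.464 0.854
v 1.487 -0.017 0.567
v 1.238 0.274 0.767
v 1.497 0.572 0.945
v 1.9 0.1 0.621
v 1.673 1.217 -0.067
v 1.253 0.736 -0.354
v 1.663 0.628 -0.445
v 1.922 0.926 -0.267
v 1.388 1.273 0.254
v 0.969 0.792 -0.033
v 0.918 0.774 0.396
v 1.177 1.072 0.574
v 1.26 1.1 -0.121
v 1.958 3.681 -1.819
v 1.378 4.564 -0.657
v 2.745 4.351 -1.935
v 2.166 5.233 -0.774
v 3.074 2.607 -0.446
v 2.495 3.489 0.715
v 3.862 3.276 -0.563
v 3.282 4.159 0.599
f 1 38 17
f 38 12 41
f 17 41 6
f 38 41 17
f 1 17 13
f 17 6 18
f 13 18 2
f 17 18 13
f 1 13 22
f 13 2 23
f 22 23 8
f 13 23 22
f 1 22 34
f 22 8 37
f 34 37 11
f 22 37 34
f 1 34 38
f 34 11 42
f 38 42 12
f 34 42 38
f 2 18 29
f 18 6 32
f 29 32 10
f 18 32 29
f 6 41 19
f 41 12 40
f 19 40 5
f 41 40 19
f 12 42 39
f 42 11 35
f 39 35 3
f 42 35 39
f 11 37 36
f 37 8 24
f 36 24 7
f 37 24 36
f 8 23 28
f 23 2 25
f 28 25 9
f 23 25 28
f 4 30 16
f 30 10 31
f 16 31 5
f 30 31 16
f 4 16 14
f 16 5 15
f 14 15 3
f 16 15 14
f 4 14 21
f 14 3 20
f 21 20 7
f 14 20 21
f 4 21 26
f 21 7 27
f 26 27 9
f 21 27 26
f 4 26 30
f 26 9 33
f 30 33 10
f 26 33 30
f 5 31 19
f 31 10 32
f 19 32 6
f 31 32 19
f 3 15 39
f 15 5 40
f 39 40 12
f 15 40 39
f 7 20 36
f 20 3 35
f 36 35 11
f 20 35 36
f 9 27 28
f 27 7 24
f 28 24 8
f 27 24 28
f 10 33 29
f 33 9 25
f 29 25 2
f 33 25 29
f 44 46 43
f 47 44 43
f 43 46 45
f 45 47 43
f 44 50 46
f 48 44 47
f 48 50 44
f 46 50 45
f 49 47 45
f 45 50 49
f 49 48 47
f 50 48 49



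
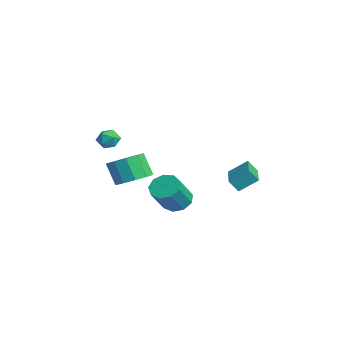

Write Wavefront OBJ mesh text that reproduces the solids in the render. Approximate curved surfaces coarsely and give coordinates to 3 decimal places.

v 2.099 -0.457 -2.274
v 2.593 -0.852 -2.811
v 3.355 -1.759 -1.443
v 2.861 -1.363 -0.906
v 2.842 -0.374 -2.634
v 3.605 -1.281 -1.265
v 2.744 0.065 -2.288
v 3.506 -0.841 -0.92
v 2.344 0.26 -1.936
v 3.106 -0.646 -0.567
v 1.829 0.12 -1.742
v 2.591 -0.787 -0.373
v 1.44 -0.29 -1.797
v 2.203 -1.197 -0.429
v 1.36 -0.779 -2.076
v 2.123 -1.685 -0.707
v 1.625 -1.116 -2.447
v 2.388 -2.023 -1.079
v 2.112 -1.145 -2.738
v 2.875 -2.052 -1.369
v 3.1 -2.952 -0.13
v 3.744 -3.675 0.026
v 3.143 -3.95 1.226
v 2.5 -3.228 1.07
v 3.974 -3.165 0.258
v 3.374 -3.44 1.459
v 3.871 -2.574 0.342
v 3.271 -2.85 1.542
v 3.473 -2.128 0.246
v 2.873 -2.403 1.446
v 2.933 -1.996 0.006
v 2.333 -2.272 1.206
v 2.457 -2.23 -0.286
v 1.856 -2.505 0.914
v 2.226 -2.74 -0.519
v 1.626 -3.015 0.682
v 2.329 -3.33 -0.602
v 1.729 -3.606 0.598
v 2.727 -3.777 -0.506
v 2.127 -4.052 0.694
v 3.267 -3.908 -0.266
v 2.667 -4.184 0.934
v -1.987 -2.333 0.116
v -1.361 -2.537 0.253
v -2.359 -2.903 0.967
v -1.733 -3.107 1.104
v -1.904 -2.463 1.194
v -1.674 -2.11 0.669
v -2.046 -3.33 0.551
v -1.816 -2.977 0.026
v -1.397 -3.153 0.522
v -1.309 -2.617 0.92
v -2.411 -2.823 0.3
v -2.323 -2.287 0.698
v 0.751 2.691 -1.37
v 1.026 3.63 -0.641
v 0.96 3.126 -2.008
v 1.235 4.064 -1.279
v 2.525 2.056 -1.221
v 2.8 2.994 -0.492
v 2.734 2.49 -1.859
v 3.009 3.429 -1.13
f 2 1 5
f 2 5 3
f 3 5 6
f 3 6 4
f 5 1 7
f 5 7 6
f 6 7 8
f 6 8 4
f 7 1 9
f 7 9 8
f 8 9 10
f 8 10 4
f 9 1 11
f 9 11 10
f 10 11 12
f 10 12 4
f 11 1 13
f 11 13 12
f 12 13 14
f 12 14 4
f 13 1 15
f 13 15 14
f 14 15 16
f 14 16 4
f 15 1 17
f 15 17 16
f 16 17 18
f 16 18 4
f 17 1 19
f 17 19 18
f 18 19 20
f 18 20 4
f 19 1 2
f 19 2 20
f 20 2 3
f 20 3 4
f 22 21 25
f 22 25 23
f 23 25 26
f 23 26 24
f 25 21 27
f 25 27 26
f 26 27 28
f 26 28 24
f 27 21 29
f 27 29 28
f 28 29 30
f 28 30 24
f 29 21 31
f 29 31 30
f 30 31 32
f 30 32 24
f 31 21 33
f 31 33 32
f 32 33 34
f 32 34 24
f 33 21 35
f 33 35 34
f 34 35 36
f 34 36 24
f 35 21 37
f 35 37 36
f 36 37 38
f 36 38 24
f 37 21 39
f 37 39 38
f 38 39 40
f 38 40 24
f 39 21 41
f 39 41 40
f 40 41 42
f 40 42 24
f 41 21 22
f 41 22 42
f 42 22 23
f 42 23 24
f 43 54 48
f 43 48 44
f 43 44 50
f 43 50 53
f 43 53 54
f 44 48 52
f 48 54 47
f 54 53 45
f 53 50 49
f 50 44 51
f 46 52 47
f 46 47 45
f 46 45 49
f 46 49 51
f 46 51 52
f 47 52 48
f 45 47 54
f 49 45 53
f 51 49 50
f 52 51 44
f 56 58 55
f 59 56 55
f 55 58 57
f 57 59 55
f 56 62 58
f 60 56 59
f 60 62 56
f 58 62 57
f 61 59 57
f 57 62 61
f 61 60 59
f 62 60 61



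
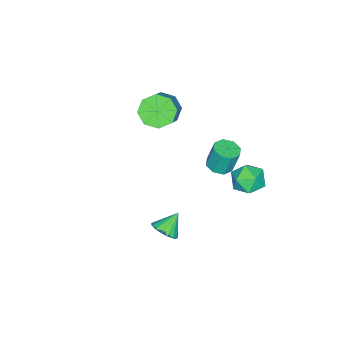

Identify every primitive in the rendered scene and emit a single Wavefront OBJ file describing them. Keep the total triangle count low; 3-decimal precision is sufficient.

v 3.451 1.96 -1.089
v 3.799 1.419 -0.597
v 2.589 2.26 -0.151
v 3.992 1.748 -0.525
v 4.061 2.125 -0.582
v 3.99 2.464 -0.756
v 3.796 2.688 -1.006
v 3.523 2.745 -1.275
v 3.233 2.622 -1.502
v 2.994 2.347 -1.634
v 2.859 1.984 -1.641
v 2.86 1.615 -1.522
v 2.996 1.325 -1.304
v 3.237 1.18 -1.037
v 3.527 1.214 -0.781
v -3.981 -2.694 0.443
v -3.21 -3.052 -0.222
v -1.708 -2.445 1.191
v -2.479 -2.086 1.857
v -3.402 -2.26 -0.358
v -1.9 -1.652 1.055
v -3.933 -1.722 -0.025
v -2.431 -1.114 1.389
v -4.493 -1.753 0.583
v -2.991 -1.146 1.996
v -4.752 -2.335 1.109
v -3.25 -1.728 2.522
v -4.56 -3.128 1.245
v -3.058 -2.52 2.658
v -4.029 -3.666 0.911
v -2.527 -3.058 2.325
v -3.469 -3.634 0.304
v -1.967 -3.027 1.717
v -3.418 3.912 -0.974
v -2.812 4.406 -1.693
v -2.608 2.434 -1.307
v -2.002 2.928 -2.026
v -1.882 3.143 -0.993
v -2.383 4.056 -0.787
v -3.037 2.784 -2.213
v -3.538 3.697 -2.007
v -2.577 3.708 -2.459
v -1.863 3.931 -1.705
v -3.557 2.909 -1.295
v -2.843 3.132 -0.541
v -2.777 1.619 -1.259
v -2.248 2.187 -1.338
v -2.415 2.549 0.16
v -2.943 1.981 0.239
v -2.805 2.376 -1.445
v -2.971 2.738 0.053
v -3.344 2.121 -1.443
v -3.511 2.483 0.054
v -3.552 1.572 -1.334
v -3.718 1.934 0.164
v -3.305 1.051 -1.18
v -3.472 1.413 0.318
v -2.749 0.862 -1.073
v -2.915 1.224 0.425
v -2.209 1.117 -1.074
v -2.376 1.479 0.423
v -2.002 1.666 -1.184
v -2.168 2.028 0.314
f 2 1 4
f 2 4 3
f 4 1 5
f 4 5 3
f 5 1 6
f 5 6 3
f 6 1 7
f 6 7 3
f 7 1 8
f 7 8 3
f 8 1 9
f 8 9 3
f 9 1 10
f 9 10 3
f 10 1 11
f 10 11 3
f 11 1 12
f 11 12 3
f 12 1 13
f 12 13 3
f 13 1 14
f 13 14 3
f 14 1 15
f 14 15 3
f 15 1 2
f 15 2 3
f 17 16 20
f 17 20 18
f 18 20 21
f 18 21 19
f 20 16 22
f 20 22 21
f 21 22 23
f 21 23 19
f 22 16 24
f 22 24 23
f 23 24 25
f 23 25 19
f 24 16 26
f 24 26 25
f 25 26 27
f 25 27 19
f 26 16 28
f 26 28 27
f 27 28 29
f 27 29 19
f 28 16 30
f 28 30 29
f 29 30 31
f 29 31 19
f 30 16 32
f 30 32 31
f 31 32 33
f 31 33 19
f 32 16 17
f 32 17 33
f 33 17 18
f 33 18 19
f 34 45 39
f 34 39 35
f 34 35 41
f 34 41 44
f 34 44 45
f 35 39 43
f 39 45 38
f 45 44 36
f 44 41 40
f 41 35 42
f 37 43 38
f 37 38 36
f 37 36 40
f 37 40 42
f 37 42 43
f 38 43 39
f 36 38 45
f 40 36 44
f 42 40 41
f 43 42 35
f 47 46 50
f 47 50 48
f 48 50 51
f 48 51 49
f 50 46 52
f 50 52 51
f 51 52 53
f 51 53 49
f 52 46 54
f 52 54 53
f 53 54 55
f 53 55 49
f 54 46 56
f 54 56 55
f 55 56 57
f 55 57 49
f 56 46 58
f 56 58 57
f 57 58 59
f 57 59 49
f 58 46 60
f 58 60 59
f 59 60 61
f 59 61 49
f 60 46 62
f 60 62 61
f 61 62 63
f 61 63 49
f 62 46 47
f 62 47 63
f 63 47 48
f 63 48 49



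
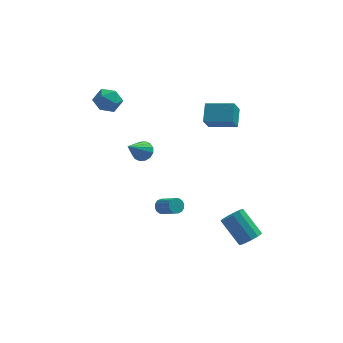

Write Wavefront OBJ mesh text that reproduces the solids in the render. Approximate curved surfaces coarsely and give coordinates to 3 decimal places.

v 3.719 -2.334 -4.144
v 4.168 -1.762 -4.207
v 3.189 -0.853 -2.898
v 2.741 -1.426 -2.836
v 3.863 -1.701 -4.477
v 2.884 -0.792 -3.168
v 3.513 -1.841 -4.641
v 2.534 -0.932 -3.333
v 3.229 -2.138 -4.648
v 2.25 -1.229 -3.339
v 3.1 -2.497 -4.495
v 2.121 -1.589 -3.186
v 3.168 -2.805 -4.23
v 2.189 -1.896 -2.921
v 3.411 -2.963 -3.938
v 2.432 -2.054 -2.63
v 3.752 -2.922 -3.712
v 2.773 -2.013 -2.403
v 4.083 -2.694 -3.623
v 3.104 -1.785 -2.314
v 4.298 -2.352 -3.7
v 3.319 -1.443 -2.391
v 4.33 -2.004 -3.917
v 3.351 -1.095 -2.609
v -2.069 1.68 0.159
v -1.639 1.894 0.641
v -2.871 0.68 1.321
v -1.908 2.122 0.651
v -2.219 2.23 0.529
v -2.491 2.192 0.308
v -2.649 2.016 0.047
v -2.652 1.75 -0.183
v -2.498 1.466 -0.322
v -2.229 1.238 -0.332
v -1.918 1.129 -0.21
v -1.646 1.168 0.011
v -1.488 1.344 0.271
v -1.485 1.61 0.502
v 1.569 2.227 1.733
v 1.241 1.584 2.666
v 1.704 3.245 2.481
v 1.376 2.602 3.414
v 3.144 1.818 2.006
v 2.816 1.175 2.939
v 3.279 2.836 2.754
v 2.951 2.193 3.687
v -1.011 -0.425 -2.886
v -0.614 -0.318 -3.188
v 0.148 -1.127 -2.475
v -0.249 -1.235 -2.174
v -0.604 -0.138 -2.995
v 0.158 -0.947 -2.282
v -0.703 -0.035 -2.773
v 0.059 -0.844 -2.06
v -0.884 -0.037 -2.581
v -0.123 -0.846 -1.868
v -1.099 -0.143 -2.471
v -0.338 -0.952 -1.758
v -1.291 -0.325 -2.472
v -0.53 -1.134 -1.76
v -1.408 -0.533 -2.585
v -0.646 -1.342 -1.872
v -1.418 -0.713 -2.778
v -0.656 -1.522 -2.065
v -1.319 -0.816 -3
v -0.557 -1.625 -2.287
v -1.137 -0.814 -3.192
v -0.376 -1.623 -2.479
v -0.922 -0.708 -3.302
v -0.161 -1.517 -2.589
v -0.73 -0.526 -3.3
v 0.031 -1.335 -2.588
v -3.597 4.296 3.252
v -3.114 3.572 3.005
v -4.826 3.508 3.155
v -4.343 2.784 2.908
v -4.281 3.103 3.752
v -3.521 3.589 3.812
v -4.419 3.491 2.348
v -3.659 3.977 2.408
v -3.622 3.075 2.446
v -3.537 2.835 3.314
v -4.403 4.245 2.846
v -4.318 4.005 3.714
f 2 1 5
f 2 5 3
f 3 5 6
f 3 6 4
f 5 1 7
f 5 7 6
f 6 7 8
f 6 8 4
f 7 1 9
f 7 9 8
f 8 9 10
f 8 10 4
f 9 1 11
f 9 11 10
f 10 11 12
f 10 12 4
f 11 1 13
f 11 13 12
f 12 13 14
f 12 14 4
f 13 1 15
f 13 15 14
f 14 15 16
f 14 16 4
f 15 1 17
f 15 17 16
f 16 17 18
f 16 18 4
f 17 1 19
f 17 19 18
f 18 19 20
f 18 20 4
f 19 1 21
f 19 21 20
f 20 21 22
f 20 22 4
f 21 1 23
f 21 23 22
f 22 23 24
f 22 24 4
f 23 1 2
f 23 2 24
f 24 2 3
f 24 3 4
f 26 25 28
f 26 28 27
f 28 25 29
f 28 29 27
f 29 25 30
f 29 30 27
f 30 25 31
f 30 31 27
f 31 25 32
f 31 32 27
f 32 25 33
f 32 33 27
f 33 25 34
f 33 34 27
f 34 25 35
f 34 35 27
f 35 25 36
f 35 36 27
f 36 25 37
f 36 37 27
f 37 25 38
f 37 38 27
f 38 25 26
f 38 26 27
f 40 42 39
f 43 40 39
f 39 42 41
f 41 43 39
f 40 46 42
f 44 40 43
f 44 46 40
f 42 46 41
f 45 43 41
f 41 46 45
f 45 44 43
f 46 44 45
f 48 47 51
f 48 51 49
f 49 51 52
f 49 52 50
f 51 47 53
f 51 53 52
f 52 53 54
f 52 54 50
f 53 47 55
f 53 55 54
f 54 55 56
f 54 56 50
f 55 47 57
f 55 57 56
f 56 57 58
f 56 58 50
f 57 47 59
f 57 59 58
f 58 59 60
f 58 60 50
f 59 47 61
f 59 61 60
f 60 61 62
f 60 62 50
f 61 47 63
f 61 63 62
f 62 63 64
f 62 64 50
f 63 47 65
f 63 65 64
f 64 65 66
f 64 66 50
f 65 47 67
f 65 67 66
f 66 67 68
f 66 68 50
f 67 47 69
f 67 69 68
f 68 69 70
f 68 70 50
f 69 47 71
f 69 71 70
f 70 71 72
f 70 72 50
f 71 47 48
f 71 48 72
f 72 48 49
f 72 49 50
f 73 84 78
f 73 78 74
f 73 74 80
f 73 80 83
f 73 83 84
f 74 78 82
f 78 84 77
f 84 83 75
f 83 80 79
f 80 74 81
f 76 82 77
f 76 77 75
f 76 75 79
f 76 79 81
f 76 81 82
f 77 82 78
f 75 77 84
f 79 75 83
f 81 79 80
f 82 81 74



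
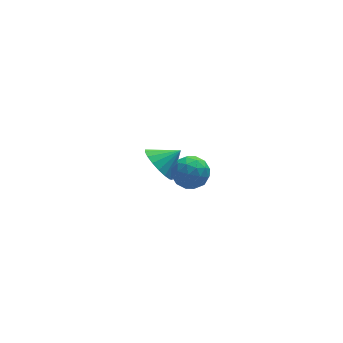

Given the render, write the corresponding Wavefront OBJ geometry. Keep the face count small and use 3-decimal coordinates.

v -1.715 -1.469 2.861
v -1.057 -1.264 2.379
v -0.883 -2.116 3.721
v -0.225 -1.911 3.239
v -0.633 -1.315 3.671
v -1.147 -0.915 3.139
v -0.793 -2.465 2.961
v -1.307 -2.065 2.429
v -0.487 -1.879 2.441
v -0.388 -1.168 2.88
v -1.552 -2.212 3.22
v -1.453 -1.501 3.659
v -1.459 -1.31 2.544
v -0.481 -2.07 3.556
v -0.72 -1.72 3.809
v -0.334 -1.599 3.526
v -1.512 -1.105 2.991
v -1.125 -0.984 2.708
v -0.876 -1.014 3.467
v -0.815 -2.396 3.392
v -0.428 -2.275 3.109
v -1.606 -1.781 2.574
v -1.22 -1.66 2.291
v -1.064 -2.366 2.633
v -0.737 -1.55 2.297
v -0.248 -1.931 2.803
v -0.582 -2.257 2.64
v -0.885 -2.022 2.327
v -0.679 -1.133 2.555
v -0.19 -1.513 3.061
v -0.43 -1.163 3.315
v -0.732 -0.928 3.002
v -0.344 -1.494 2.592
v -1.75 -1.867 3.039
v -1.261 -2.247 3.545
v -1.208 -2.452 3.098
v -1.51 -2.217 2.785
v -1.692 -1.449 3.297
v -1.203 -1.83 3.803
v -1.055 -1.358 3.773
v -1.358 -1.123 3.46
v -1.596 -1.886 3.508
v -0.565 3.61 -1.586
v -0.056 3.253 -2.344
v 0.465 3.65 -0.914
v -0.032 3.684 -2.406
v -0.114 4.101 -2.305
v -0.285 4.42 -2.062
v -0.512 4.579 -1.725
v -0.748 4.546 -1.36
v -0.949 4.328 -1.04
v -1.073 3.967 -0.828
v -1.097 3.536 -0.767
v -1.015 3.12 -0.867
v -0.844 2.8 -1.11
v -0.618 2.641 -1.447
v -0.381 2.674 -1.812
v -0.18 2.893 -2.132
f 1 38 17
f 38 12 41
f 17 41 6
f 38 41 17
f 1 17 13
f 17 6 18
f 13 18 2
f 17 18 13
f 1 13 22
f 13 2 23
f 22 23 8
f 13 23 22
f 1 22 34
f 22 8 37
f 34 37 11
f 22 37 34
f 1 34 38
f 34 11 42
f 38 42 12
f 34 42 38
f 2 18 29
f 18 6 32
f 29 32 10
f 18 32 29
f 6 41 19
f 41 12 40
f 19 40 5
f 41 40 19
f 12 42 39
f 42 11 35
f 39 35 3
f 42 35 39
f 11 37 36
f 37 8 24
f 36 24 7
f 37 24 36
f 8 23 28
f 23 2 25
f 28 25 9
f 23 25 28
f 4 30 16
f 30 10 31
f 16 31 5
f 30 31 16
f 4 16 14
f 16 5 15
f 14 15 3
f 16 15 14
f 4 14 21
f 14 3 20
f 21 20 7
f 14 20 21
f 4 21 26
f 21 7 27
f 26 27 9
f 21 27 26
f 4 26 30
f 26 9 33
f 30 33 10
f 26 33 30
f 5 31 19
f 31 10 32
f 19 32 6
f 31 32 19
f 3 15 39
f 15 5 40
f 39 40 12
f 15 40 39
f 7 20 36
f 20 3 35
f 36 35 11
f 20 35 36
f 9 27 28
f 27 7 24
f 28 24 8
f 27 24 28
f 10 33 29
f 33 9 25
f 29 25 2
f 33 25 29
f 44 43 46
f 44 46 45
f 46 43 47
f 46 47 45
f 47 43 48
f 47 48 45
f 48 43 49
f 48 49 45
f 49 43 50
f 49 50 45
f 50 43 51
f 50 51 45
f 51 43 52
f 51 52 45
f 52 43 53
f 52 53 45
f 53 43 54
f 53 54 45
f 54 43 55
f 54 55 45
f 55 43 56
f 55 56 45
f 56 43 57
f 56 57 45
f 57 43 58
f 57 58 45
f 58 43 44
f 58 44 45



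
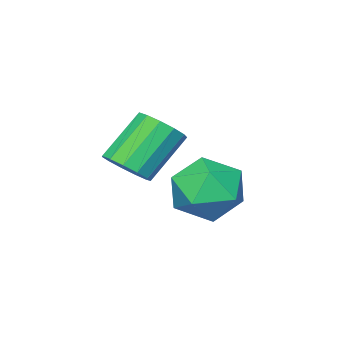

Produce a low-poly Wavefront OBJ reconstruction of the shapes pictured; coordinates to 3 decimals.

v 0.814 0.388 -0.019
v 1.548 0.351 0.846
v -0.428 -0.511 0.994
v 0.306 -0.548 1.859
v -0.15 0.443 1.544
v 0.617 0.998 0.918
v 0.503 -1.158 0.922
v 1.27 -0.603 0.296
v 1.355 -0.605 1.428
v 0.952 0.384 1.813
v 0.168 -0.544 0.027
v -0.235 0.445 0.412
v 3.267 -0.23 2.449
v 3.732 0.189 2.824
v 2.618 0.33 4.047
v 2.153 -0.09 3.671
v 3.508 0.444 2.591
v 2.394 0.584 3.814
v 3.208 0.484 2.313
v 2.094 0.625 3.535
v 2.927 0.298 2.078
v 1.813 0.439 3.3
v 2.753 -0.056 1.96
v 1.639 0.085 3.183
v 2.743 -0.465 1.998
v 1.629 -0.325 3.221
v 2.899 -0.8 2.179
v 1.785 -0.66 3.402
v 3.172 -0.954 2.445
v 2.058 -0.813 3.668
v 3.475 -0.878 2.713
v 2.361 -0.738 3.935
v 3.712 -0.597 2.896
v 2.598 -0.456 4.119
v 3.808 -0.199 2.938
v 2.694 -0.058 4.161
f 1 12 6
f 1 6 2
f 1 2 8
f 1 8 11
f 1 11 12
f 2 6 10
f 6 12 5
f 12 11 3
f 11 8 7
f 8 2 9
f 4 10 5
f 4 5 3
f 4 3 7
f 4 7 9
f 4 9 10
f 5 10 6
f 3 5 12
f 7 3 11
f 9 7 8
f 10 9 2
f 14 13 17
f 14 17 15
f 15 17 18
f 15 18 16
f 17 13 19
f 17 19 18
f 18 19 20
f 18 20 16
f 19 13 21
f 19 21 20
f 20 21 22
f 20 22 16
f 21 13 23
f 21 23 22
f 22 23 24
f 22 24 16
f 23 13 25
f 23 25 24
f 24 25 26
f 24 26 16
f 25 13 27
f 25 27 26
f 26 27 28
f 26 28 16
f 27 13 29
f 27 29 28
f 28 29 30
f 28 30 16
f 29 13 31
f 29 31 30
f 30 31 32
f 30 32 16
f 31 13 33
f 31 33 32
f 32 33 34
f 32 34 16
f 33 13 35
f 33 35 34
f 34 35 36
f 34 36 16
f 35 13 14
f 35 14 36
f 36 14 15
f 36 15 16



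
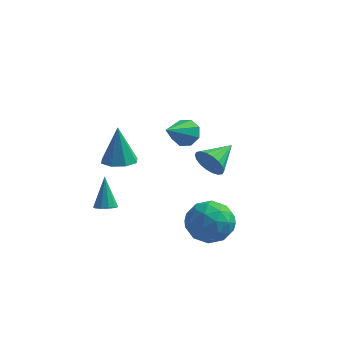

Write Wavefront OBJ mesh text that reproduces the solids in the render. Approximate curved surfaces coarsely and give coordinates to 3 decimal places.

v 0.997 -3.398 -0.076
v 1.554 -2.636 -0.563
v 2.446 -4.024 0.603
v 3.003 -3.262 0.116
v 2.348 -3.013 0.914
v 1.452 -2.626 0.494
v 2.548 -4.034 -0.454
v 1.652 -3.647 -0.874
v 2.513 -3.029 -0.796
v 2.389 -2.398 0.049
v 1.611 -4.262 -0.009
v 1.487 -3.631 0.836
v 1.148 -2.962 -0.379
v 2.852 -3.698 0.419
v 2.466 -3.552 0.888
v 2.794 -3.104 0.602
v 1.088 -2.956 0.242
v 1.416 -2.508 -0.044
v 1.882 -2.73 0.824
v 2.584 -4.152 0.084
v 2.912 -3.704 -0.202
v 1.206 -3.556 -0.562
v 1.534 -3.108 -0.848
v 2.118 -3.93 -0.784
v 2.04 -2.745 -0.803
v 2.891 -3.113 -0.403
v 2.624 -3.567 -0.738
v 2.097 -3.339 -0.985
v 1.967 -2.375 -0.306
v 2.818 -2.743 0.094
v 2.433 -2.596 0.562
v 1.907 -2.369 0.316
v 2.53 -2.606 -0.443
v 1.182 -3.917 -0.054
v 2.033 -4.285 0.346
v 2.093 -4.291 -0.276
v 1.567 -4.064 -0.522
v 1.109 -3.547 0.443
v 1.96 -3.915 0.843
v 1.903 -3.321 1.025
v 1.376 -3.093 0.778
v 1.47 -4.054 0.483
v -2.005 -2.395 2.11
v -1.533 -2.962 2.248
v -2.155 -2.105 3.83
v -1.261 -2.46 2.187
v -1.425 -1.92 2.081
v -1.928 -1.659 1.993
v -2.476 -1.828 1.973
v -2.748 -2.33 2.034
v -2.584 -2.87 2.14
v -2.081 -3.132 2.228
v -0.631 1.804 1.513
v 0.037 1.565 1.5
v -1.069 0.536 2.347
v -0.062 1.882 1.93
v -0.494 2.153 2.116
v -1.007 2.22 1.949
v -1.299 2.044 1.527
v -1.201 1.727 1.096
v -0.768 1.456 0.91
v -0.256 1.389 1.077
v 0.61 1.119 0.349
v 0.856 0.775 0.993
v 1.19 2.361 0.791
v 1.119 0.73 0.777
v 1.28 0.761 0.477
v 1.309 0.864 0.151
v 1.2 1.017 -0.136
v 0.974 1.19 -0.326
v 0.676 1.349 -0.383
v 0.365 1.463 -0.295
v 0.102 1.508 -0.079
v -0.059 1.477 0.221
v -0.088 1.374 0.547
v 0.021 1.221 0.834
v 0.247 1.048 1.024
v 0.545 0.889 1.081
v -2.803 -1.883 -1.107
v -2.327 -1.733 -1.087
v -3.057 -1.257 0.267
v -2.492 -1.508 -1.22
v -2.777 -1.426 -1.309
v -3.071 -1.519 -1.321
v -3.264 -1.751 -1.251
v -3.28 -2.033 -1.126
v -3.115 -2.257 -0.993
v -2.83 -2.339 -0.904
v -2.536 -2.246 -0.892
v -2.343 -2.015 -0.962
f 1 38 17
f 38 12 41
f 17 41 6
f 38 41 17
f 1 17 13
f 17 6 18
f 13 18 2
f 17 18 13
f 1 13 22
f 13 2 23
f 22 23 8
f 13 23 22
f 1 22 34
f 22 8 37
f 34 37 11
f 22 37 34
f 1 34 38
f 34 11 42
f 38 42 12
f 34 42 38
f 2 18 29
f 18 6 32
f 29 32 10
f 18 32 29
f 6 41 19
f 41 12 40
f 19 40 5
f 41 40 19
f 12 42 39
f 42 11 35
f 39 35 3
f 42 35 39
f 11 37 36
f 37 8 24
f 36 24 7
f 37 24 36
f 8 23 28
f 23 2 25
f 28 25 9
f 23 25 28
f 4 30 16
f 30 10 31
f 16 31 5
f 30 31 16
f 4 16 14
f 16 5 15
f 14 15 3
f 16 15 14
f 4 14 21
f 14 3 20
f 21 20 7
f 14 20 21
f 4 21 26
f 21 7 27
f 26 27 9
f 21 27 26
f 4 26 30
f 26 9 33
f 30 33 10
f 26 33 30
f 5 31 19
f 31 10 32
f 19 32 6
f 31 32 19
f 3 15 39
f 15 5 40
f 39 40 12
f 15 40 39
f 7 20 36
f 20 3 35
f 36 35 11
f 20 35 36
f 9 27 28
f 27 7 24
f 28 24 8
f 27 24 28
f 10 33 29
f 33 9 25
f 29 25 2
f 33 25 29
f 44 43 46
f 44 46 45
f 46 43 47
f 46 47 45
f 47 43 48
f 47 48 45
f 48 43 49
f 48 49 45
f 49 43 50
f 49 50 45
f 50 43 51
f 50 51 45
f 51 43 52
f 51 52 45
f 52 43 44
f 52 44 45
f 54 53 56
f 54 56 55
f 56 53 57
f 56 57 55
f 57 53 58
f 57 58 55
f 58 53 59
f 58 59 55
f 59 53 60
f 59 60 55
f 60 53 61
f 60 61 55
f 61 53 62
f 61 62 55
f 62 53 54
f 62 54 55
f 64 63 66
f 64 66 65
f 66 63 67
f 66 67 65
f 67 63 68
f 67 68 65
f 68 63 69
f 68 69 65
f 69 63 70
f 69 70 65
f 70 63 71
f 70 71 65
f 71 63 72
f 71 72 65
f 72 63 73
f 72 73 65
f 73 63 74
f 73 74 65
f 74 63 75
f 74 75 65
f 75 63 76
f 75 76 65
f 76 63 77
f 76 77 65
f 77 63 78
f 77 78 65
f 78 63 64
f 78 64 65
f 80 79 82
f 80 82 81
f 82 79 83
f 82 83 81
f 83 79 84
f 83 84 81
f 84 79 85
f 84 85 81
f 85 79 86
f 85 86 81
f 86 79 87
f 86 87 81
f 87 79 88
f 87 88 81
f 88 79 89
f 88 89 81
f 89 79 90
f 89 90 81
f 90 79 80
f 90 80 81



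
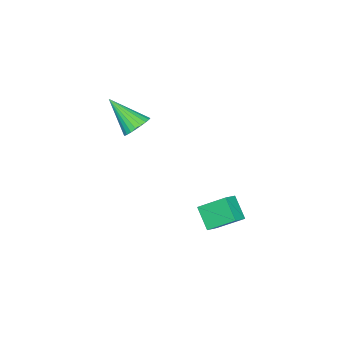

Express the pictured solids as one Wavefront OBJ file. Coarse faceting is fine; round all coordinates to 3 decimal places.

v 0.465 -2.927 2.162
v 1.225 -2.708 2.337
v 0.595 -4.513 3.578
v 1.062 -2.536 2.546
v 0.808 -2.423 2.696
v 0.501 -2.386 2.764
v 0.189 -2.432 2.741
v -0.08 -2.554 2.63
v -0.267 -2.732 2.448
v -0.343 -2.94 2.222
v -0.295 -3.145 1.987
v -0.132 -3.318 1.779
v 0.123 -3.431 1.629
v 0.429 -3.467 1.56
v 0.741 -3.421 1.583
v 1.011 -3.3 1.694
v 1.197 -3.122 1.876
v 1.273 -2.914 2.102
v -0.843 0.855 -4.492
v -1.324 -0.079 -3.537
v -1.327 2.173 -3.447
v -1.808 1.239 -2.492
v -0.052 0.841 -4.108
v -0.533 -0.093 -3.153
v -0.536 2.159 -3.063
v -1.017 1.225 -2.108
f 2 1 4
f 2 4 3
f 4 1 5
f 4 5 3
f 5 1 6
f 5 6 3
f 6 1 7
f 6 7 3
f 7 1 8
f 7 8 3
f 8 1 9
f 8 9 3
f 9 1 10
f 9 10 3
f 10 1 11
f 10 11 3
f 11 1 12
f 11 12 3
f 12 1 13
f 12 13 3
f 13 1 14
f 13 14 3
f 14 1 15
f 14 15 3
f 15 1 16
f 15 16 3
f 16 1 17
f 16 17 3
f 17 1 18
f 17 18 3
f 18 1 2
f 18 2 3
f 20 22 19
f 23 20 19
f 19 22 21
f 21 23 19
f 20 26 22
f 24 20 23
f 24 26 20
f 22 26 21
f 25 23 21
f 21 26 25
f 25 24 23
f 26 24 25



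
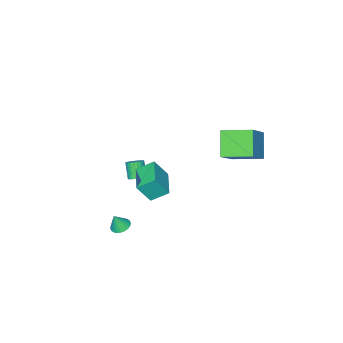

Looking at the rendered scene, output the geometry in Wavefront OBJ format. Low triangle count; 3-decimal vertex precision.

v -3.413 0.691 2.388
v -4.292 -0.197 3.752
v -4.399 2.308 2.805
v -5.278 1.42 4.169
v -1.862 1.28 3.771
v -2.741 0.392 5.135
v -2.848 2.897 4.188
v -3.727 2.009 5.552
v 0.077 -3.63 0.129
v 0.457 -4.029 0.029
v 0.122 -4.59 1.012
v -0.257 -4.19 1.111
v 0.573 -3.889 0.149
v 0.239 -4.45 1.132
v 0.614 -3.709 0.266
v 0.28 -4.27 1.249
v 0.574 -3.517 0.362
v 0.239 -4.078 1.345
v 0.458 -3.342 0.422
v 0.123 -3.903 1.405
v 0.283 -3.211 0.438
v -0.051 -3.772 1.421
v 0.078 -3.143 0.406
v -0.257 -3.704 1.389
v -0.128 -3.15 0.333
v -0.462 -3.711 1.315
v -0.302 -3.23 0.228
v -0.637 -3.791 1.211
v -0.419 -3.37 0.108
v -0.753 -3.931 1.091
v -0.46 -3.55 -0.009
v -0.794 -4.111 0.974
v -0.419 -3.742 -0.105
v -0.754 -4.303 0.878
v -0.303 -3.917 -0.165
v -0.638 -4.478 0.818
v -0.129 -4.048 -0.181
v -0.463 -4.609 0.802
v 0.077 -4.116 -0.149
v -0.258 -4.677 0.834
v 0.282 -4.109 -0.075
v -0.052 -4.67 0.907
v 3.795 -1.031 -0.482
v 4.216 -1.432 -0.697
v 4.165 -1.169 0.502
v 4.337 -1.224 -0.713
v 4.376 -0.985 -0.694
v 4.326 -0.754 -0.643
v 4.196 -0.565 -0.567
v 4.004 -0.447 -0.478
v 3.781 -0.418 -0.39
v 3.56 -0.482 -0.316
v 3.374 -0.629 -0.267
v 3.253 -0.838 -0.251
v 3.214 -1.076 -0.27
v 3.264 -1.307 -0.321
v 3.394 -1.496 -0.397
v 3.586 -1.614 -0.485
v 3.809 -1.644 -0.574
v 4.03 -1.58 -0.648
v 1.291 -1.256 1.864
v 0.541 -0.521 2.541
v 2.531 0.137 1.725
v 1.78 0.872 2.402
v 1.94 -1.712 3.078
v 1.189 -0.977 3.755
v 3.179 -0.319 2.939
v 2.429 0.416 3.616
f 2 4 1
f 5 2 1
f 1 4 3
f 3 5 1
f 2 8 4
f 6 2 5
f 6 8 2
f 4 8 3
f 7 5 3
f 3 8 7
f 7 6 5
f 8 6 7
f 10 9 13
f 10 13 11
f 11 13 14
f 11 14 12
f 13 9 15
f 13 15 14
f 14 15 16
f 14 16 12
f 15 9 17
f 15 17 16
f 16 17 18
f 16 18 12
f 17 9 19
f 17 19 18
f 18 19 20
f 18 20 12
f 19 9 21
f 19 21 20
f 20 21 22
f 20 22 12
f 21 9 23
f 21 23 22
f 22 23 24
f 22 24 12
f 23 9 25
f 23 25 24
f 24 25 26
f 24 26 12
f 25 9 27
f 25 27 26
f 26 27 28
f 26 28 12
f 27 9 29
f 27 29 28
f 28 29 30
f 28 30 12
f 29 9 31
f 29 31 30
f 30 31 32
f 30 32 12
f 31 9 33
f 31 33 32
f 32 33 34
f 32 34 12
f 33 9 35
f 33 35 34
f 34 35 36
f 34 36 12
f 35 9 37
f 35 37 36
f 36 37 38
f 36 38 12
f 37 9 39
f 37 39 38
f 38 39 40
f 38 40 12
f 39 9 41
f 39 41 40
f 40 41 42
f 40 42 12
f 41 9 10
f 41 10 42
f 42 10 11
f 42 11 12
f 44 43 46
f 44 46 45
f 46 43 47
f 46 47 45
f 47 43 48
f 47 48 45
f 48 43 49
f 48 49 45
f 49 43 50
f 49 50 45
f 50 43 51
f 50 51 45
f 51 43 52
f 51 52 45
f 52 43 53
f 52 53 45
f 53 43 54
f 53 54 45
f 54 43 55
f 54 55 45
f 55 43 56
f 55 56 45
f 56 43 57
f 56 57 45
f 57 43 58
f 57 58 45
f 58 43 59
f 58 59 45
f 59 43 60
f 59 60 45
f 60 43 44
f 60 44 45
f 62 64 61
f 65 62 61
f 61 64 63
f 63 65 61
f 62 68 64
f 66 62 65
f 66 68 62
f 64 68 63
f 67 65 63
f 63 68 67
f 67 66 65
f 68 66 67



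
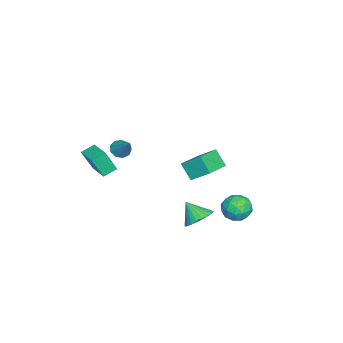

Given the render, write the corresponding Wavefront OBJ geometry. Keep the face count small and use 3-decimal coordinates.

v 1.369 -3.087 1.025
v 1.556 -3.64 2.242
v 2.502 -2.166 1.269
v 2.689 -2.719 2.487
v 1.891 -3.641 0.693
v 2.078 -4.194 1.911
v 3.024 -2.72 0.938
v 3.211 -3.273 2.155
v -3.534 0.98 -2.279
v -3.917 0.337 -1.354
v -3.412 2.043 -1.489
v -3.795 1.4 -0.564
v -1.885 0.52 -1.916
v -2.268 -0.123 -0.991
v -1.763 1.583 -1.126
v -2.146 0.94 -0.201
v 2.136 1.998 -1.994
v 2.938 2.093 -1.67
v 1.844 1.222 -1.046
v 2.773 2.346 -1.514
v 2.511 2.545 -1.432
v 2.192 2.662 -1.435
v 1.865 2.677 -1.523
v 1.578 2.589 -1.683
v 1.377 2.411 -1.89
v 1.291 2.17 -2.114
v 1.334 1.903 -2.319
v 1.499 1.65 -2.475
v 1.761 1.451 -2.557
v 2.08 1.334 -2.554
v 2.407 1.319 -2.466
v 2.693 1.407 -2.306
v 2.895 1.585 -2.099
v 2.98 1.826 -1.875
v 0.015 3.562 -1.79
v 0.441 4.258 -2.099
v 1.239 3.002 -1.361
v 1.665 3.698 -1.67
v 1.146 3.779 -0.973
v 0.39 4.124 -1.238
v 1.29 3.136 -2.222
v 0.534 3.481 -2.487
v 1.23 3.994 -2.366
v 1.14 4.392 -1.594
v 0.54 2.868 -1.866
v 0.45 3.266 -1.094
v 0.121 3.959 -1.982
v 1.559 3.301 -1.478
v 1.254 3.349 -1.068
v 1.505 3.758 -1.25
v 0.09 3.88 -1.476
v 0.341 4.289 -1.658
v 0.755 4.008 -0.996
v 1.339 2.971 -1.802
v 1.59 3.38 -1.984
v 0.175 3.502 -2.21
v 0.426 3.911 -2.392
v 0.925 3.252 -2.464
v 0.835 4.213 -2.321
v 1.554 3.884 -2.069
v 1.334 3.554 -2.393
v 0.889 3.757 -2.549
v 0.782 4.447 -1.867
v 1.502 4.118 -1.615
v 1.196 4.165 -1.205
v 0.752 4.368 -1.361
v 1.246 4.292 -2.024
v 0.178 3.142 -1.845
v 0.898 2.813 -1.593
v 0.928 2.892 -2.099
v 0.484 3.095 -2.255
v 0.126 3.376 -1.391
v 0.845 3.047 -1.139
v 0.791 3.503 -0.911
v 0.346 3.706 -1.067
v 0.434 2.968 -1.436
v 0.583 -2.558 1.508
v 1.075 -2.672 1.203
v 1.417 -1.802 2.572
v 0.914 -2.323 1.08
v 0.599 -2.084 1.158
v 0.276 -2.066 1.399
v 0.096 -2.279 1.691
v 0.144 -2.623 1.897
v 0.397 -2.936 1.921
v 0.737 -3.073 1.752
v 1.005 -2.968 1.468
f 2 4 1
f 5 2 1
f 1 4 3
f 3 5 1
f 2 8 4
f 6 2 5
f 6 8 2
f 4 8 3
f 7 5 3
f 3 8 7
f 7 6 5
f 8 6 7
f 10 12 9
f 13 10 9
f 9 12 11
f 11 13 9
f 10 16 12
f 14 10 13
f 14 16 10
f 12 16 11
f 15 13 11
f 11 16 15
f 15 14 13
f 16 14 15
f 18 17 20
f 18 20 19
f 20 17 21
f 20 21 19
f 21 17 22
f 21 22 19
f 22 17 23
f 22 23 19
f 23 17 24
f 23 24 19
f 24 17 25
f 24 25 19
f 25 17 26
f 25 26 19
f 26 17 27
f 26 27 19
f 27 17 28
f 27 28 19
f 28 17 29
f 28 29 19
f 29 17 30
f 29 30 19
f 30 17 31
f 30 31 19
f 31 17 32
f 31 32 19
f 32 17 33
f 32 33 19
f 33 17 34
f 33 34 19
f 34 17 18
f 34 18 19
f 35 72 51
f 72 46 75
f 51 75 40
f 72 75 51
f 35 51 47
f 51 40 52
f 47 52 36
f 51 52 47
f 35 47 56
f 47 36 57
f 56 57 42
f 47 57 56
f 35 56 68
f 56 42 71
f 68 71 45
f 56 71 68
f 35 68 72
f 68 45 76
f 72 76 46
f 68 76 72
f 36 52 63
f 52 40 66
f 63 66 44
f 52 66 63
f 40 75 53
f 75 46 74
f 53 74 39
f 75 74 53
f 46 76 73
f 76 45 69
f 73 69 37
f 76 69 73
f 45 71 70
f 71 42 58
f 70 58 41
f 71 58 70
f 42 57 62
f 57 36 59
f 62 59 43
f 57 59 62
f 38 64 50
f 64 44 65
f 50 65 39
f 64 65 50
f 38 50 48
f 50 39 49
f 48 49 37
f 50 49 48
f 38 48 55
f 48 37 54
f 55 54 41
f 48 54 55
f 38 55 60
f 55 41 61
f 60 61 43
f 55 61 60
f 38 60 64
f 60 43 67
f 64 67 44
f 60 67 64
f 39 65 53
f 65 44 66
f 53 66 40
f 65 66 53
f 37 49 73
f 49 39 74
f 73 74 46
f 49 74 73
f 41 54 70
f 54 37 69
f 70 69 45
f 54 69 70
f 43 61 62
f 61 41 58
f 62 58 42
f 61 58 62
f 44 67 63
f 67 43 59
f 63 59 36
f 67 59 63
f 78 77 80
f 78 80 79
f 80 77 81
f 80 81 79
f 81 77 82
f 81 82 79
f 82 77 83
f 82 83 79
f 83 77 84
f 83 84 79
f 84 77 85
f 84 85 79
f 85 77 86
f 85 86 79
f 86 77 87
f 86 87 79
f 87 77 78
f 87 78 79



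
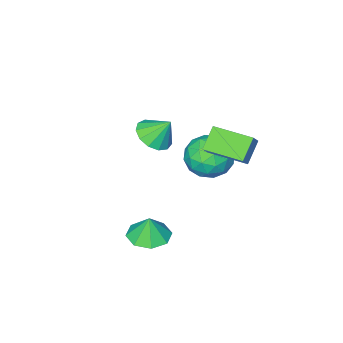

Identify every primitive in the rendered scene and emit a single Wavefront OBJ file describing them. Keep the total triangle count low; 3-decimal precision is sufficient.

v -2.331 1.271 -0.617
v -1.761 1.57 0.068
v -3.1 2.993 -0.729
v -2.531 3.292 -0.044
v -1.449 1.608 -1.496
v -0.88 1.907 -0.811
v -2.219 3.33 -1.608
v -1.649 3.629 -0.923
v 0.262 0.061 -0.403
v 1.154 0.181 -0.132
v -0.142 0.699 0.643
v 1.032 0.599 -0.434
v 0.665 0.846 -0.726
v 0.171 0.844 -0.916
v -0.295 0.593 -0.942
v -0.584 0.173 -0.798
v -0.605 -0.282 -0.528
v -0.35 -0.628 -0.218
v 0.099 -0.756 0.033
v 0.599 -0.624 0.145
v 0.993 -0.275 0.084
v -2.404 1.762 -3.3
v -1.661 1.899 -2.355
v -2.659 -0.119 -2.825
v -1.916 0.018 -1.88
v -3 0.554 -1.88
v -2.842 1.717 -2.174
v -1.478 0.063 -3.006
v -1.32 1.226 -3.3
v -1.089 0.849 -2.174
v -2.03 1.153 -1.478
v -2.29 0.627 -3.702
v -3.231 0.931 -3.006
v -2.01 1.995 -2.869
v -2.31 -0.215 -2.311
v -2.947 0.1 -2.311
v -2.511 0.18 -1.756
v -2.704 1.888 -2.762
v -2.268 1.969 -2.207
v -3.055 1.179 -1.928
v -2.052 -0.189 -2.973
v -1.616 -0.108 -2.418
v -1.809 1.6 -3.424
v -1.373 1.68 -2.869
v -1.265 0.601 -3.252
v -1.237 1.459 -2.208
v -1.387 0.354 -1.929
v -1.129 0.38 -2.59
v -1.036 1.063 -2.763
v -1.79 1.638 -1.799
v -1.94 0.532 -1.519
v -2.577 0.847 -1.519
v -2.484 1.531 -1.692
v -1.454 1.021 -1.692
v -2.38 1.248 -3.661
v -2.53 0.142 -3.381
v -1.836 0.249 -3.488
v -1.743 0.933 -3.661
v -2.933 1.426 -3.251
v -3.083 0.321 -2.972
v -3.284 0.717 -2.417
v -3.191 1.4 -2.59
v -2.866 0.759 -3.488
v 2.892 2.899 -3.748
v 3.852 3.093 -3.792
v 2.928 2.981 -2.612
v 3.432 3.714 -3.824
v 2.696 3.857 -3.811
v 2.075 3.44 -3.761
v 1.932 2.706 -3.704
v 2.352 2.085 -3.673
v 3.088 1.941 -3.686
v 3.709 2.359 -3.735
f 2 4 1
f 5 2 1
f 1 4 3
f 3 5 1
f 2 8 4
f 6 2 5
f 6 8 2
f 4 8 3
f 7 5 3
f 3 8 7
f 7 6 5
f 8 6 7
f 10 9 12
f 10 12 11
f 12 9 13
f 12 13 11
f 13 9 14
f 13 14 11
f 14 9 15
f 14 15 11
f 15 9 16
f 15 16 11
f 16 9 17
f 16 17 11
f 17 9 18
f 17 18 11
f 18 9 19
f 18 19 11
f 19 9 20
f 19 20 11
f 20 9 21
f 20 21 11
f 21 9 10
f 21 10 11
f 22 59 38
f 59 33 62
f 38 62 27
f 59 62 38
f 22 38 34
f 38 27 39
f 34 39 23
f 38 39 34
f 22 34 43
f 34 23 44
f 43 44 29
f 34 44 43
f 22 43 55
f 43 29 58
f 55 58 32
f 43 58 55
f 22 55 59
f 55 32 63
f 59 63 33
f 55 63 59
f 23 39 50
f 39 27 53
f 50 53 31
f 39 53 50
f 27 62 40
f 62 33 61
f 40 61 26
f 62 61 40
f 33 63 60
f 63 32 56
f 60 56 24
f 63 56 60
f 32 58 57
f 58 29 45
f 57 45 28
f 58 45 57
f 29 44 49
f 44 23 46
f 49 46 30
f 44 46 49
f 25 51 37
f 51 31 52
f 37 52 26
f 51 52 37
f 25 37 35
f 37 26 36
f 35 36 24
f 37 36 35
f 25 35 42
f 35 24 41
f 42 41 28
f 35 41 42
f 25 42 47
f 42 28 48
f 47 48 30
f 42 48 47
f 25 47 51
f 47 30 54
f 51 54 31
f 47 54 51
f 26 52 40
f 52 31 53
f 40 53 27
f 52 53 40
f 24 36 60
f 36 26 61
f 60 61 33
f 36 61 60
f 28 41 57
f 41 24 56
f 57 56 32
f 41 56 57
f 30 48 49
f 48 28 45
f 49 45 29
f 48 45 49
f 31 54 50
f 54 30 46
f 50 46 23
f 54 46 50
f 65 64 67
f 65 67 66
f 67 64 68
f 67 68 66
f 68 64 69
f 68 69 66
f 69 64 70
f 69 70 66
f 70 64 71
f 70 71 66
f 71 64 72
f 71 72 66
f 72 64 73
f 72 73 66
f 73 64 65
f 73 65 66

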